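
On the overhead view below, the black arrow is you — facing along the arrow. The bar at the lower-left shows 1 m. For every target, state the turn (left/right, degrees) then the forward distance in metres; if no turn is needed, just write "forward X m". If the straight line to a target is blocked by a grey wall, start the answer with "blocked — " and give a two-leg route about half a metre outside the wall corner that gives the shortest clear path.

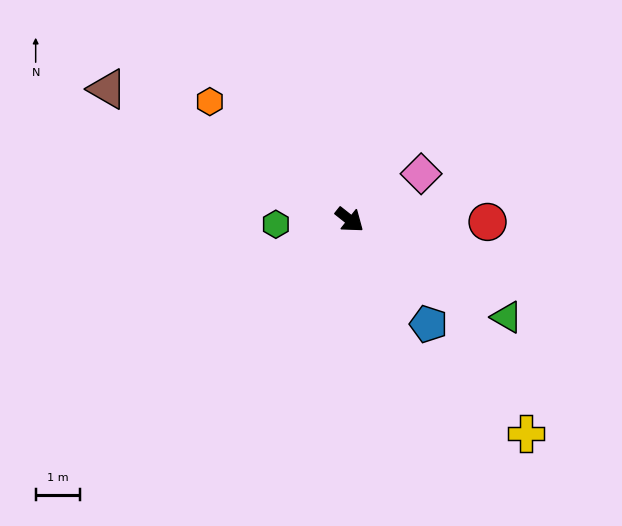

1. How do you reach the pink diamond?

turn left 71°, forward 1.9 m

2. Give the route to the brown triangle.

turn right 170°, forward 6.2 m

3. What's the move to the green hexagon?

turn right 138°, forward 1.7 m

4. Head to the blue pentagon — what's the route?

turn right 14°, forward 2.9 m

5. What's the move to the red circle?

turn left 38°, forward 3.1 m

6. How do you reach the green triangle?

turn left 7°, forward 4.2 m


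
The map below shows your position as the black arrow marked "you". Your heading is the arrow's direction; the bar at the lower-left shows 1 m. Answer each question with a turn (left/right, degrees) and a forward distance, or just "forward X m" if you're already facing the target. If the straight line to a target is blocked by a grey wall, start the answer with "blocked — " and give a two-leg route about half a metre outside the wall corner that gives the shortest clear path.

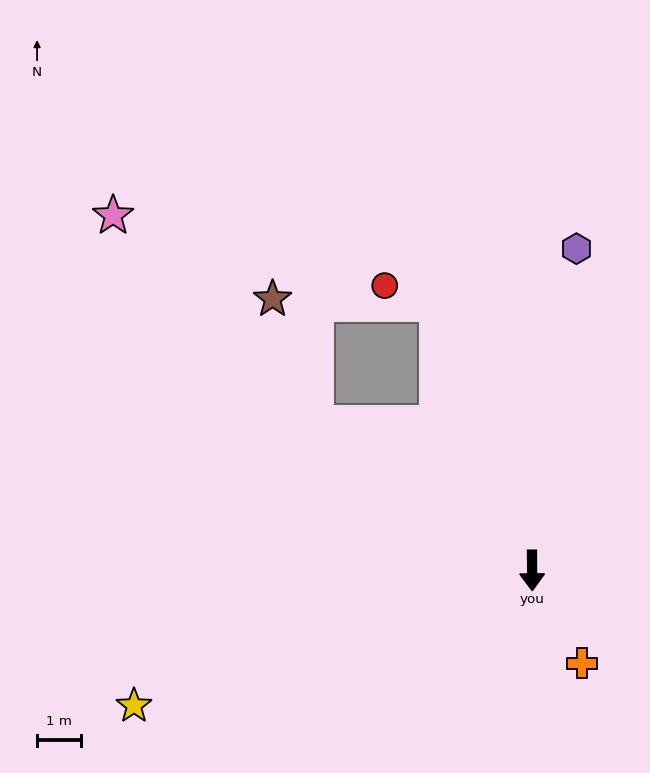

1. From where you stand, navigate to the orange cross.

turn left 28°, forward 2.4 m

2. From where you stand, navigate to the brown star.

blocked — turn right 125°, forward 6.0 m, then turn right 37°, forward 3.0 m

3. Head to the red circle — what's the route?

blocked — turn right 161°, forward 6.5 m, then turn left 52°, forward 1.3 m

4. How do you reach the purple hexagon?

turn left 172°, forward 7.4 m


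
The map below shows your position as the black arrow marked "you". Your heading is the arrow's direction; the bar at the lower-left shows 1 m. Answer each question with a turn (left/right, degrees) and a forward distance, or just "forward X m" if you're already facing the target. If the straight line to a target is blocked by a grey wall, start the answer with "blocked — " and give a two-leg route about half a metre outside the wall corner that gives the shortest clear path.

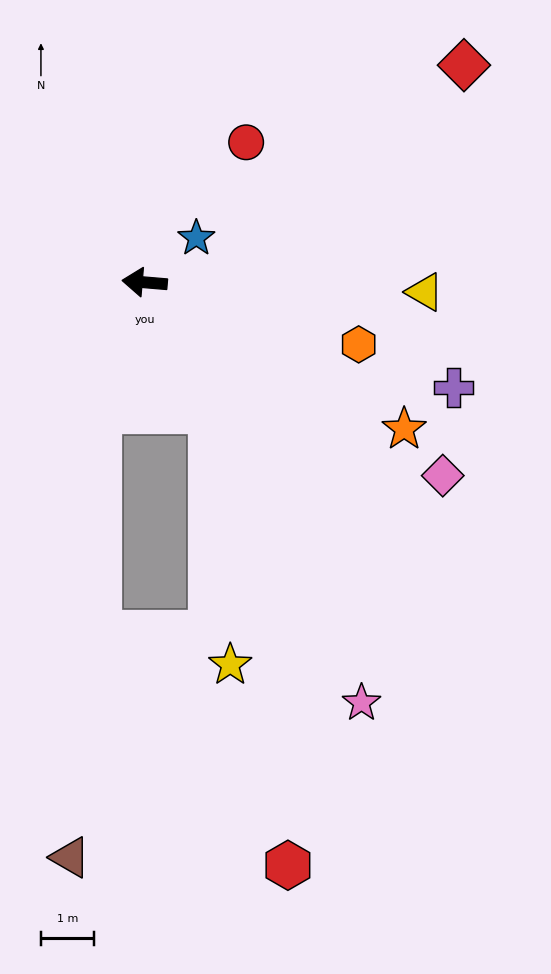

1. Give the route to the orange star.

turn left 155°, forward 5.6 m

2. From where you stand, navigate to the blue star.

turn right 135°, forward 1.3 m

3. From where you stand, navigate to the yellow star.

blocked — turn left 122°, forward 2.7 m, then turn right 23°, forward 4.8 m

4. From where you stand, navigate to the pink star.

turn left 122°, forward 8.9 m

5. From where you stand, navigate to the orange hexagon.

turn left 169°, forward 4.2 m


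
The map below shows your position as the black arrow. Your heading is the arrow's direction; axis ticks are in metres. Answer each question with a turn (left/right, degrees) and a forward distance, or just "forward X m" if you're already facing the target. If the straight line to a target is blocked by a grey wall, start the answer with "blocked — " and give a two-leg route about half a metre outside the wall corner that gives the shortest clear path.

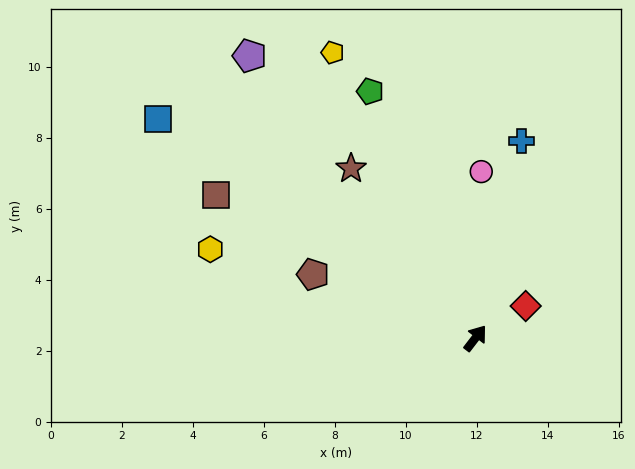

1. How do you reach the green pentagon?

turn left 61°, forward 7.6 m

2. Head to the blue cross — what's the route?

turn left 24°, forward 5.7 m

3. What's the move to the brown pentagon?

turn left 106°, forward 4.9 m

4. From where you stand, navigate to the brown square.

turn left 99°, forward 8.3 m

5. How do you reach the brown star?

turn left 74°, forward 5.9 m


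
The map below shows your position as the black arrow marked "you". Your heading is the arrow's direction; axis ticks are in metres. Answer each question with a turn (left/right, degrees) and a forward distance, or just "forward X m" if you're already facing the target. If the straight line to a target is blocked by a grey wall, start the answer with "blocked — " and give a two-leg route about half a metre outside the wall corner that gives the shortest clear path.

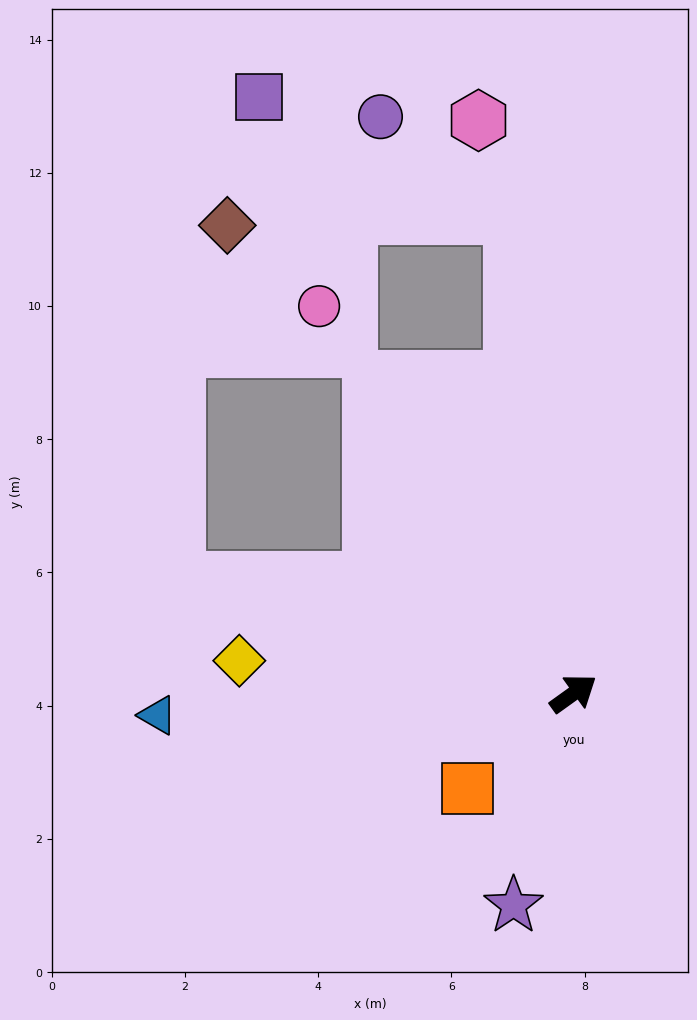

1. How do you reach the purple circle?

blocked — turn left 62°, forward 7.2 m, then turn left 45°, forward 2.5 m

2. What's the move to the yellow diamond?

turn left 139°, forward 5.0 m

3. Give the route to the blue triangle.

turn left 147°, forward 6.3 m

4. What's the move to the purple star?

turn right 141°, forward 3.3 m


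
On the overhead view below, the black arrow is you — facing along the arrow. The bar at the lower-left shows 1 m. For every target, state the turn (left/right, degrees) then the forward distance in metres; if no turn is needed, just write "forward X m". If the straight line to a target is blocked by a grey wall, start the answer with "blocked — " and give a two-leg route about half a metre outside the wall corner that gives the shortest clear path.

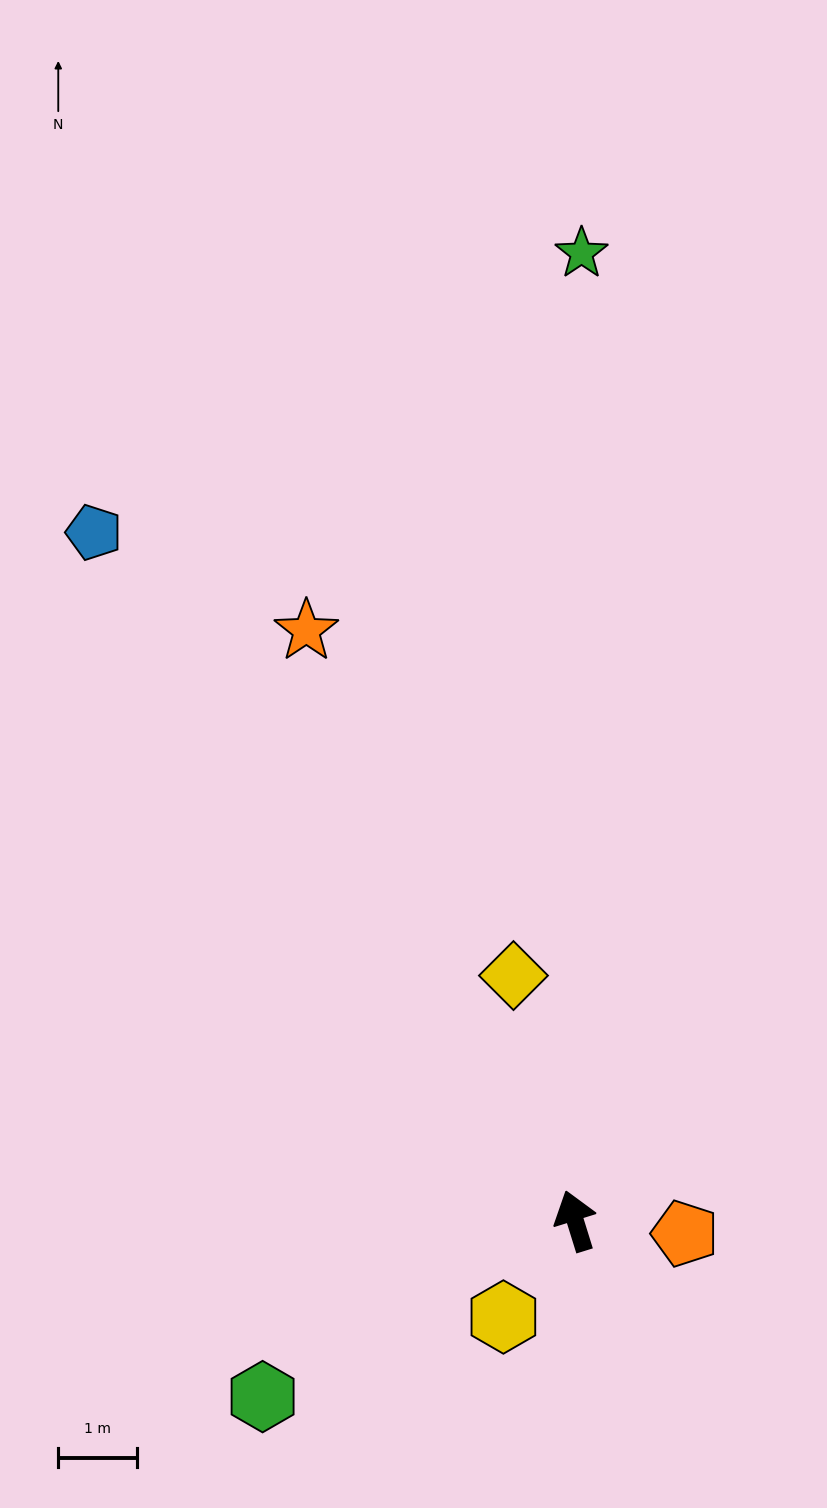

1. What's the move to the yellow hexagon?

turn left 126°, forward 1.5 m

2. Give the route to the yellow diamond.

turn right 3°, forward 3.2 m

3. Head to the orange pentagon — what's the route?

turn right 114°, forward 1.4 m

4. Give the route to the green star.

turn right 18°, forward 12.3 m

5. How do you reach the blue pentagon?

turn left 18°, forward 10.7 m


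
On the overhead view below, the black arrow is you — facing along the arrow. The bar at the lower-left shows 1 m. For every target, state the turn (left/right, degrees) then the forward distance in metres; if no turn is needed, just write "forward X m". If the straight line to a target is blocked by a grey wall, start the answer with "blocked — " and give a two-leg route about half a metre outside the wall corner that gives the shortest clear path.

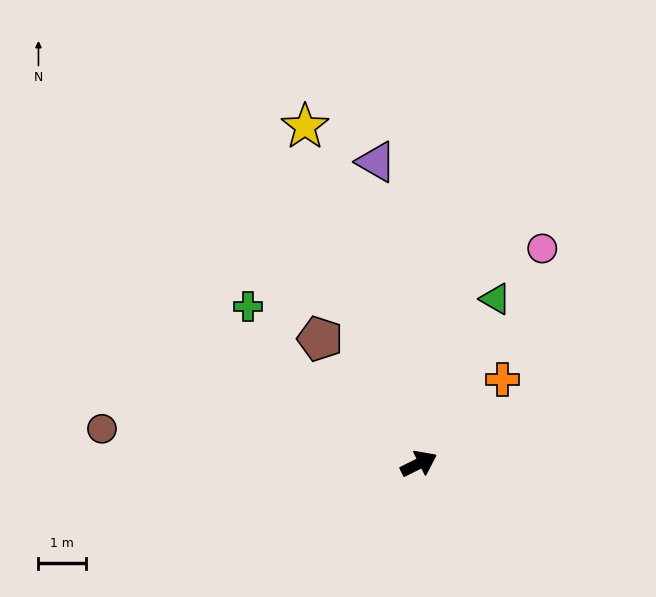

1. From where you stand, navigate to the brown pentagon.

turn left 102°, forward 3.3 m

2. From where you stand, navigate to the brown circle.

turn left 147°, forward 6.7 m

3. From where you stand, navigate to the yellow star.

turn left 82°, forward 7.5 m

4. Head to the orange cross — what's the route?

turn left 19°, forward 2.5 m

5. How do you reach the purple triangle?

turn left 72°, forward 6.4 m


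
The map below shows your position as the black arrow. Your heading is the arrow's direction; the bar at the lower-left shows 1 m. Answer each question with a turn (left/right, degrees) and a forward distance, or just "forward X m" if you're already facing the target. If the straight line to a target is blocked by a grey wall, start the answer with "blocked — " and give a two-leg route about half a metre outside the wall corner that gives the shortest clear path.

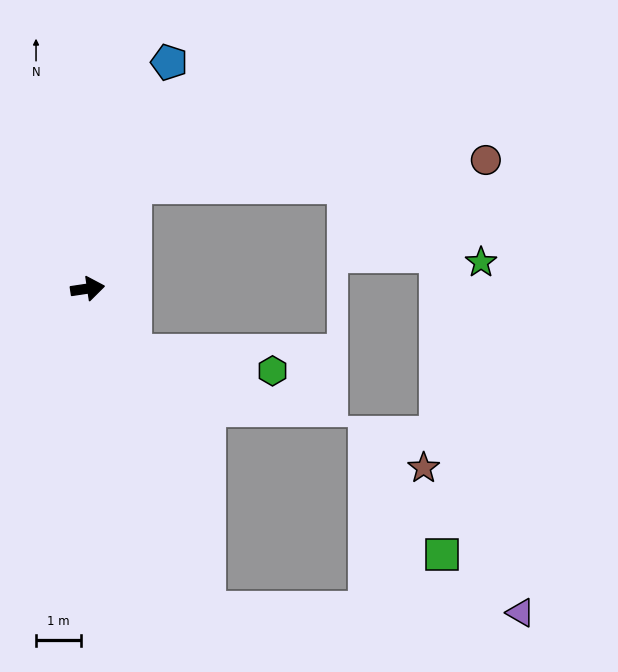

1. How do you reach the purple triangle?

blocked — turn right 78°, forward 7.7 m, then turn left 69°, forward 7.0 m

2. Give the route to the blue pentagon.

turn left 62°, forward 5.4 m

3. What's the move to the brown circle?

blocked — turn left 58°, forward 2.5 m, then turn right 62°, forward 7.9 m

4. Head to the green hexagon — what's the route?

blocked — turn right 63°, forward 1.8 m, then turn left 47°, forward 3.2 m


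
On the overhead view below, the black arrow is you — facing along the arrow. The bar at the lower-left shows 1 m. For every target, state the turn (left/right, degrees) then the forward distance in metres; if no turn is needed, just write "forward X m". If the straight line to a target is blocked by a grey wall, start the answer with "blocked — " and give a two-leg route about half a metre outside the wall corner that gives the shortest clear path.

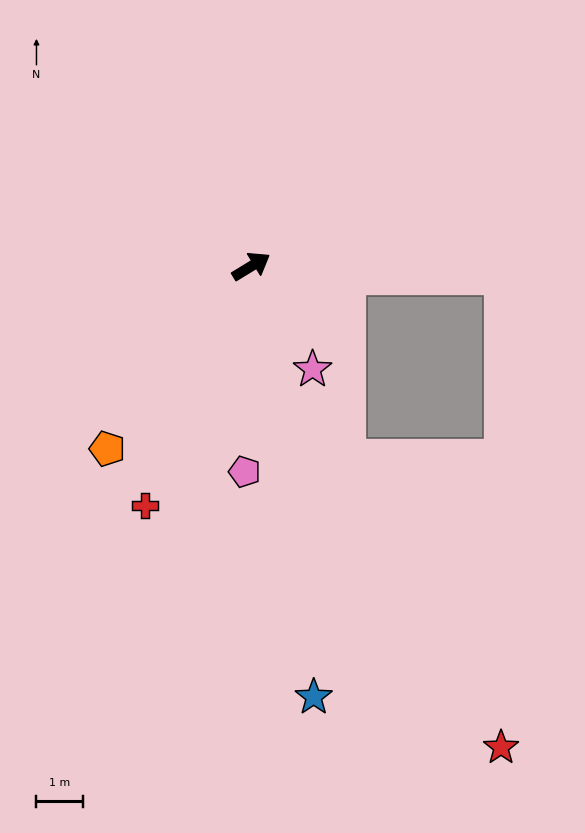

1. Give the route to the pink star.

turn right 91°, forward 2.6 m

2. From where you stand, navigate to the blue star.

turn right 113°, forward 9.5 m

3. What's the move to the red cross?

turn right 145°, forward 5.7 m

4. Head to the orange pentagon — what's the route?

turn right 160°, forward 5.0 m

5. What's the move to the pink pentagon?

turn right 123°, forward 4.5 m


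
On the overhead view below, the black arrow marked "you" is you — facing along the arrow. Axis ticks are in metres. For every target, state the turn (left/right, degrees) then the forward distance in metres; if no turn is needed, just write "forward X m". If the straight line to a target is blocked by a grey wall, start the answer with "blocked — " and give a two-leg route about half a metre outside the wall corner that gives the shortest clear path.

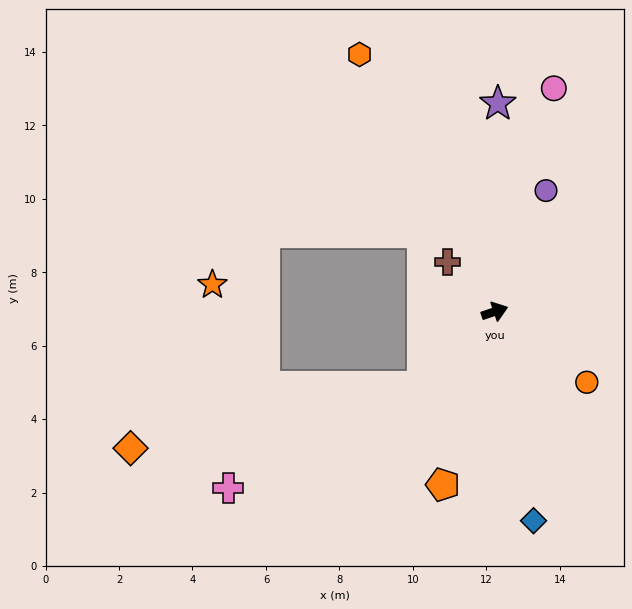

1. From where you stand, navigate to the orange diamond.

blocked — turn right 152°, forward 2.8 m, then turn right 35°, forward 8.1 m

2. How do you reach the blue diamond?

turn right 98°, forward 5.8 m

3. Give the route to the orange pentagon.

turn right 125°, forward 4.9 m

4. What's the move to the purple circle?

turn left 48°, forward 3.6 m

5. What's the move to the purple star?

turn left 70°, forward 5.7 m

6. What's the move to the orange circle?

turn right 56°, forward 3.2 m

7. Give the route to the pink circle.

turn left 56°, forward 6.3 m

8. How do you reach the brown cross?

turn left 115°, forward 1.9 m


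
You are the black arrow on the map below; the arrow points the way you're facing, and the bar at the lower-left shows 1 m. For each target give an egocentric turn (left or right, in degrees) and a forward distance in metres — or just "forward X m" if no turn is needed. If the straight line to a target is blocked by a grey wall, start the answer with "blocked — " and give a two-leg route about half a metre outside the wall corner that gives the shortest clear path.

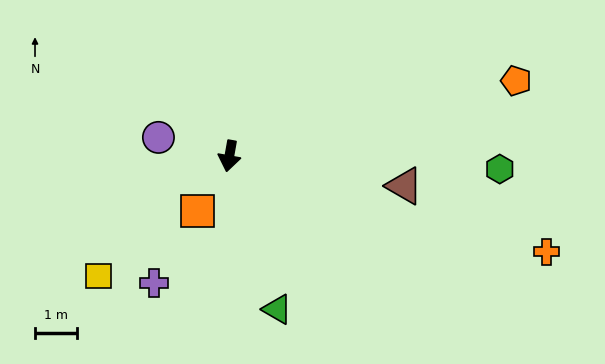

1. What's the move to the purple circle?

turn right 95°, forward 1.8 m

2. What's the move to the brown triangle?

turn left 90°, forward 4.3 m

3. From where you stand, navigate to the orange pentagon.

turn left 115°, forward 7.1 m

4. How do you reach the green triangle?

turn left 27°, forward 3.8 m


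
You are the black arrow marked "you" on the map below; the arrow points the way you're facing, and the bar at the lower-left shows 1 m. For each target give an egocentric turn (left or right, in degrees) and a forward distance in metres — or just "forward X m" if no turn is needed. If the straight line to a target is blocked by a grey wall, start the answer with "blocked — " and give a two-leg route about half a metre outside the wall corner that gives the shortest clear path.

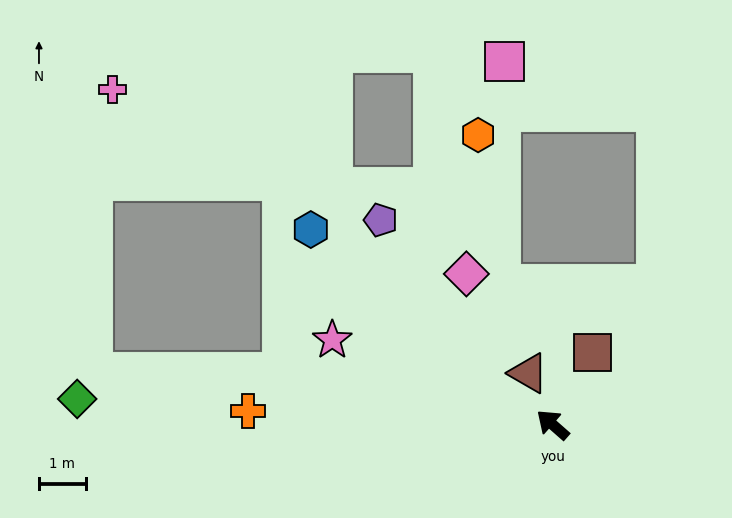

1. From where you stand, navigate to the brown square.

turn right 77°, forward 1.8 m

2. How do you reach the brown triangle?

turn right 24°, forward 1.2 m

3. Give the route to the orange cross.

turn left 39°, forward 6.5 m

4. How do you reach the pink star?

turn left 20°, forward 5.0 m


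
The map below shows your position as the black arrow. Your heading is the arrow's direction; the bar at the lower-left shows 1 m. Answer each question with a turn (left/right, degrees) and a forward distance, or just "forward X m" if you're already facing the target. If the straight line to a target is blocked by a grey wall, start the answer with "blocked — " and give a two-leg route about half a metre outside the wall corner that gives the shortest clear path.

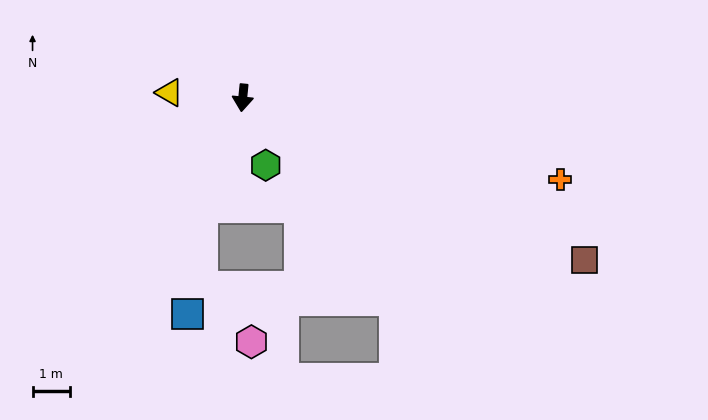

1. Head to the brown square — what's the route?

turn left 70°, forward 10.0 m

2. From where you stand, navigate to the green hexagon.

turn left 24°, forward 1.9 m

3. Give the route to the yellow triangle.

turn right 88°, forward 1.9 m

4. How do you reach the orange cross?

turn left 81°, forward 8.7 m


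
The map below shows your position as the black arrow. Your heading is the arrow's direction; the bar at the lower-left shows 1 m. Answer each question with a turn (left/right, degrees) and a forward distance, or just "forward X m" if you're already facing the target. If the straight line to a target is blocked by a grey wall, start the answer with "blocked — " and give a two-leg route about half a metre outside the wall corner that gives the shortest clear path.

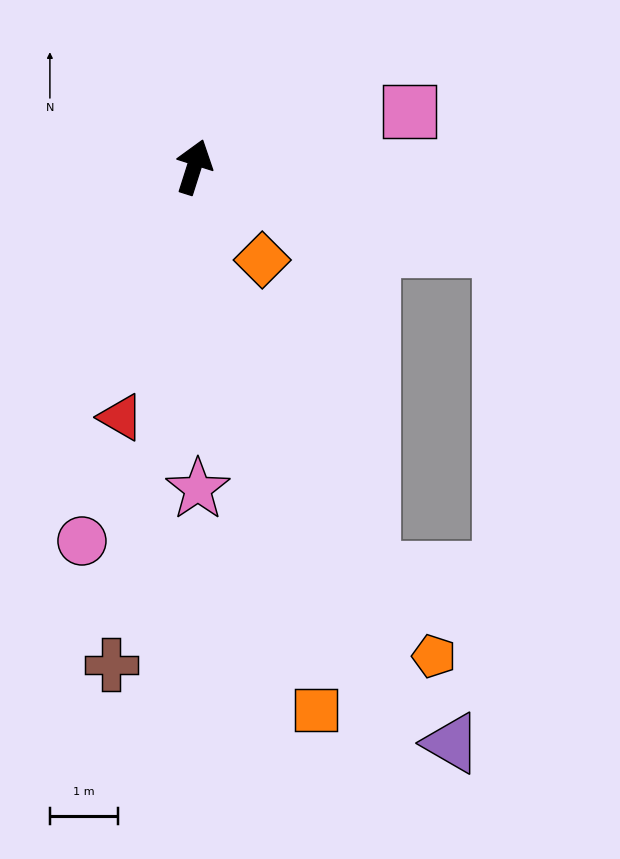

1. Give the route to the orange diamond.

turn right 126°, forward 1.7 m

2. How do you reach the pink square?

turn right 58°, forward 3.3 m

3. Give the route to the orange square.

turn right 150°, forward 8.2 m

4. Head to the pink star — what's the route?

turn right 162°, forward 4.7 m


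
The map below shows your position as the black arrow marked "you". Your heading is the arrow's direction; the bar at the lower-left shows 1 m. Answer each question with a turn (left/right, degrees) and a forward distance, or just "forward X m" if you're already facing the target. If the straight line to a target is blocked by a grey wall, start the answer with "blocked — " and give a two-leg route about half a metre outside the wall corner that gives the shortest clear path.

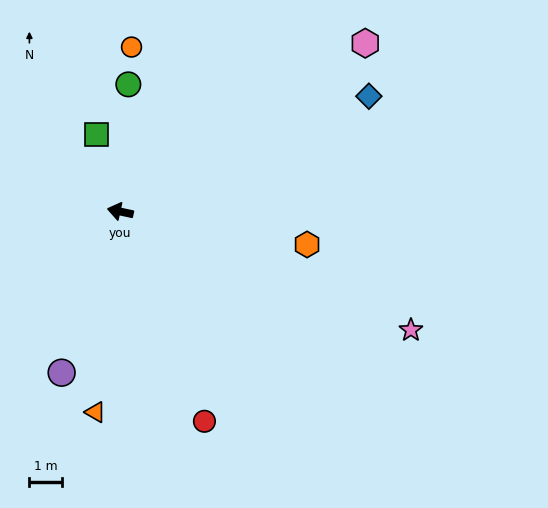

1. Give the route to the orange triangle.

turn left 95°, forward 6.2 m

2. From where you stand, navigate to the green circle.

turn right 81°, forward 3.9 m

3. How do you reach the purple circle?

turn left 82°, forward 5.3 m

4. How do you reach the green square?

turn right 61°, forward 2.5 m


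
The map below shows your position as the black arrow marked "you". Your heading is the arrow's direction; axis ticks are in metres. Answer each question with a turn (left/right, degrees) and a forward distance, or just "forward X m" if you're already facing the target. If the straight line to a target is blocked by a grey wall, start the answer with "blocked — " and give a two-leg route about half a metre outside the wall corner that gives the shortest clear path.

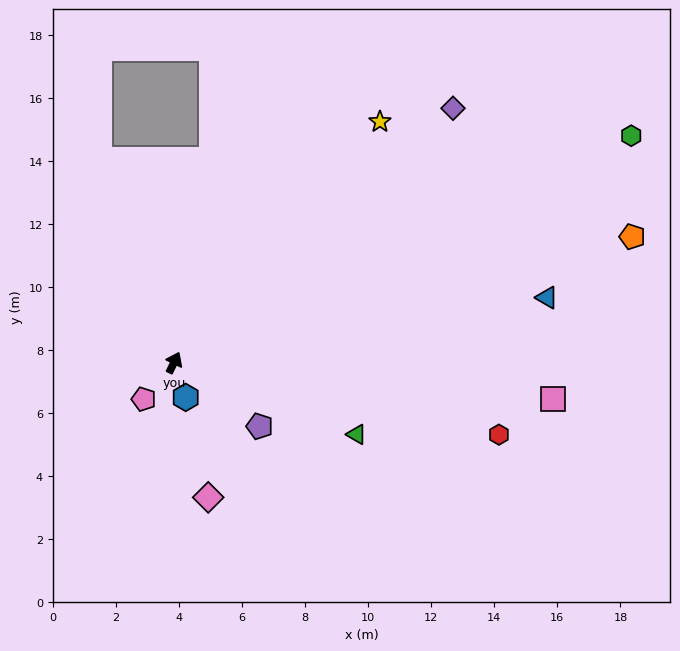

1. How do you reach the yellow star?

turn right 15°, forward 10.1 m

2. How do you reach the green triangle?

turn right 86°, forward 6.2 m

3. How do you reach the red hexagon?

turn right 77°, forward 10.6 m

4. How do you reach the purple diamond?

turn right 22°, forward 12.0 m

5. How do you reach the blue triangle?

turn right 54°, forward 12.0 m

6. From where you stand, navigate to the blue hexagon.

turn right 135°, forward 1.2 m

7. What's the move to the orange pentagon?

turn right 49°, forward 15.1 m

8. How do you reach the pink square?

turn right 70°, forward 12.1 m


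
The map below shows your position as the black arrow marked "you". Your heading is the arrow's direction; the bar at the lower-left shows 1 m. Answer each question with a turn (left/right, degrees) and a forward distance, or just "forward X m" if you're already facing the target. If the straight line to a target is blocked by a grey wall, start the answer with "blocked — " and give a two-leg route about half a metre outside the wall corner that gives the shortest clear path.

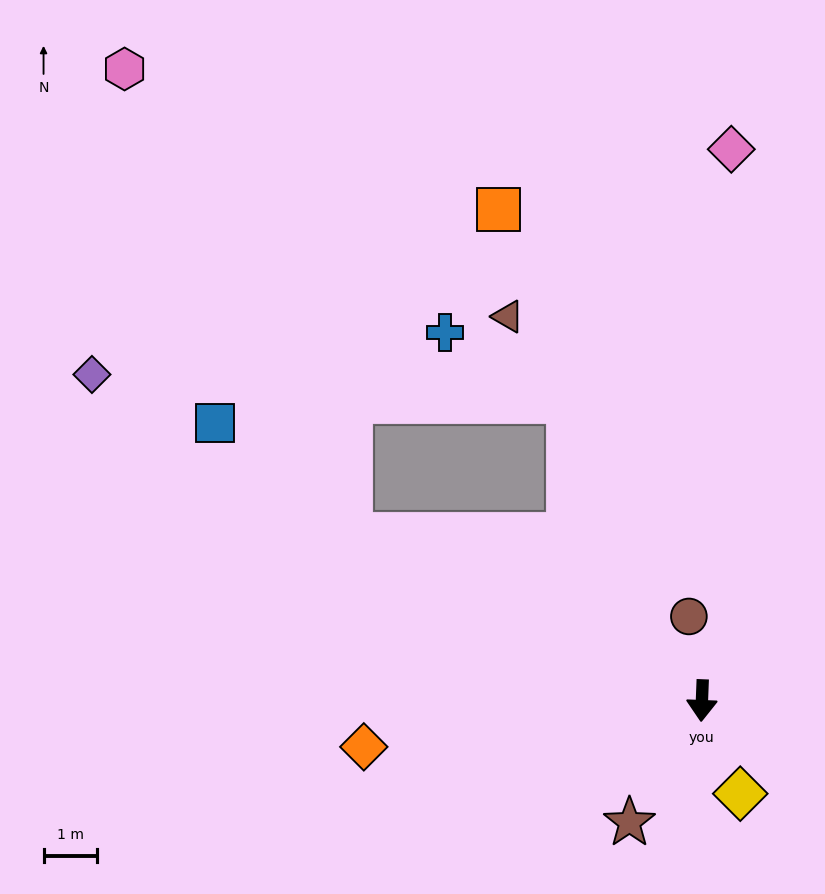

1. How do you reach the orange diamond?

turn right 80°, forward 6.3 m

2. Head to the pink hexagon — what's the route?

blocked — turn right 113°, forward 7.2 m, then turn right 39°, forward 9.6 m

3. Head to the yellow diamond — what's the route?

turn left 25°, forward 1.9 m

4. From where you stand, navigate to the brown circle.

turn right 169°, forward 1.6 m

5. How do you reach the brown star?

turn right 29°, forward 2.6 m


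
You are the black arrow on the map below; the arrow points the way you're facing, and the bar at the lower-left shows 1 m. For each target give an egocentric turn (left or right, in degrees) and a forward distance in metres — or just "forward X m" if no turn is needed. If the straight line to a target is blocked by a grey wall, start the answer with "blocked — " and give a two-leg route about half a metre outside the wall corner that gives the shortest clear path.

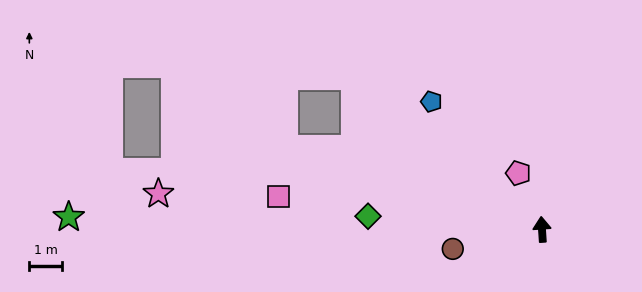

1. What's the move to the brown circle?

turn left 99°, forward 2.8 m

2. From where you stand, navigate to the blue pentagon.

turn left 37°, forward 5.2 m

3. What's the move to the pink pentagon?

turn left 19°, forward 1.9 m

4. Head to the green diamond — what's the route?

turn left 82°, forward 5.4 m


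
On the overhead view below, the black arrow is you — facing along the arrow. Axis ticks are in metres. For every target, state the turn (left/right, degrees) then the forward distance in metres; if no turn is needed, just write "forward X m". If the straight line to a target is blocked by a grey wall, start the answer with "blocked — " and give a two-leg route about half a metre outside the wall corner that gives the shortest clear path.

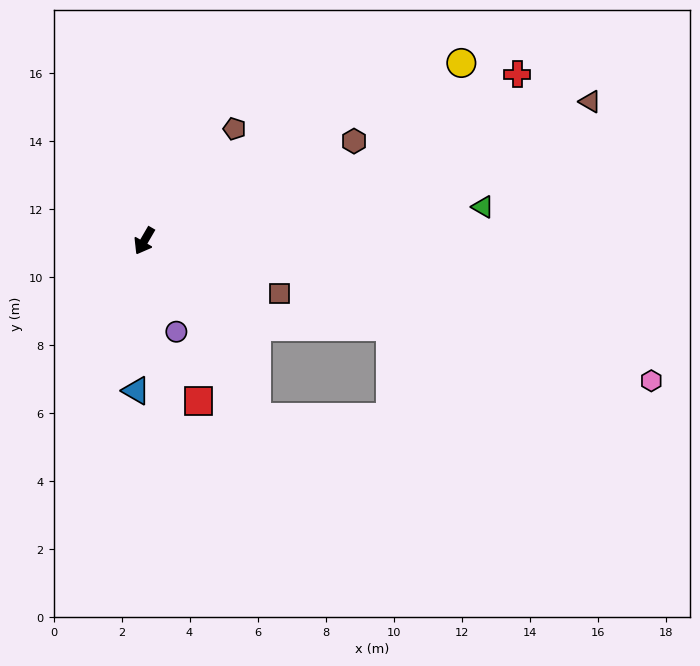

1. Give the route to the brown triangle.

turn left 138°, forward 13.7 m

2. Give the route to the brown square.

turn left 99°, forward 4.3 m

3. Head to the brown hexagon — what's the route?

turn left 146°, forward 6.8 m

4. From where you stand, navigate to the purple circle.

turn left 50°, forward 2.8 m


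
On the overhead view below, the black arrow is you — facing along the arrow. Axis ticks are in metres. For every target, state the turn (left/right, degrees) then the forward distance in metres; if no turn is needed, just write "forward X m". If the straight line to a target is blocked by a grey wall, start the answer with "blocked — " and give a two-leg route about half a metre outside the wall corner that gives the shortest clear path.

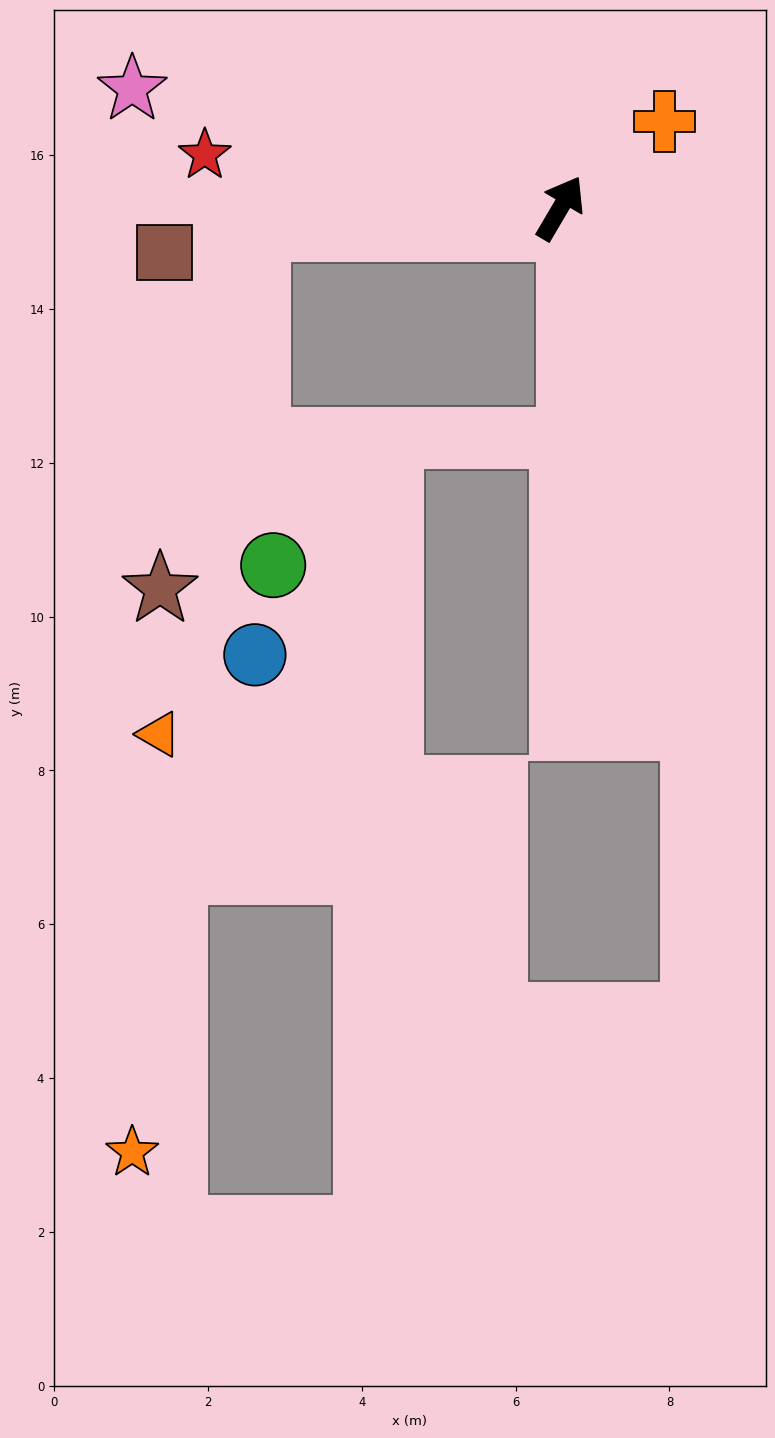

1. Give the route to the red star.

turn left 112°, forward 4.7 m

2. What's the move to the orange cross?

turn right 20°, forward 1.8 m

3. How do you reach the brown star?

blocked — turn left 124°, forward 3.9 m, then turn left 71°, forward 4.9 m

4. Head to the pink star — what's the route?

turn left 105°, forward 5.8 m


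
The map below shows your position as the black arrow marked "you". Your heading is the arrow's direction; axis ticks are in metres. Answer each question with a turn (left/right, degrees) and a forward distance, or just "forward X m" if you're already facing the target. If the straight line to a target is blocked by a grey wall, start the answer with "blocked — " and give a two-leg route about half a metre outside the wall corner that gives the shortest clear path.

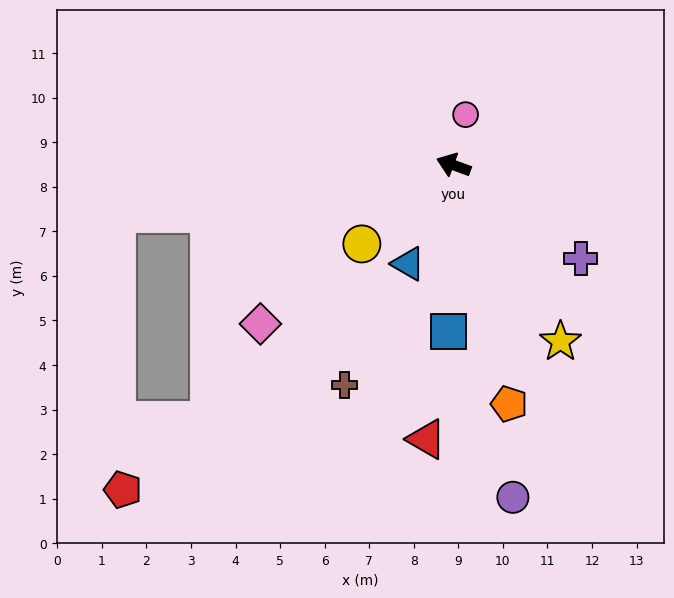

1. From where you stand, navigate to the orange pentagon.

turn left 123°, forward 5.5 m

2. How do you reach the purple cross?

turn left 164°, forward 3.5 m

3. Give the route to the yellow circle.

turn left 61°, forward 2.7 m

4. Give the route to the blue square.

turn left 108°, forward 3.7 m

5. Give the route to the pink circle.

turn right 83°, forward 1.2 m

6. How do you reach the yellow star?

turn left 141°, forward 4.6 m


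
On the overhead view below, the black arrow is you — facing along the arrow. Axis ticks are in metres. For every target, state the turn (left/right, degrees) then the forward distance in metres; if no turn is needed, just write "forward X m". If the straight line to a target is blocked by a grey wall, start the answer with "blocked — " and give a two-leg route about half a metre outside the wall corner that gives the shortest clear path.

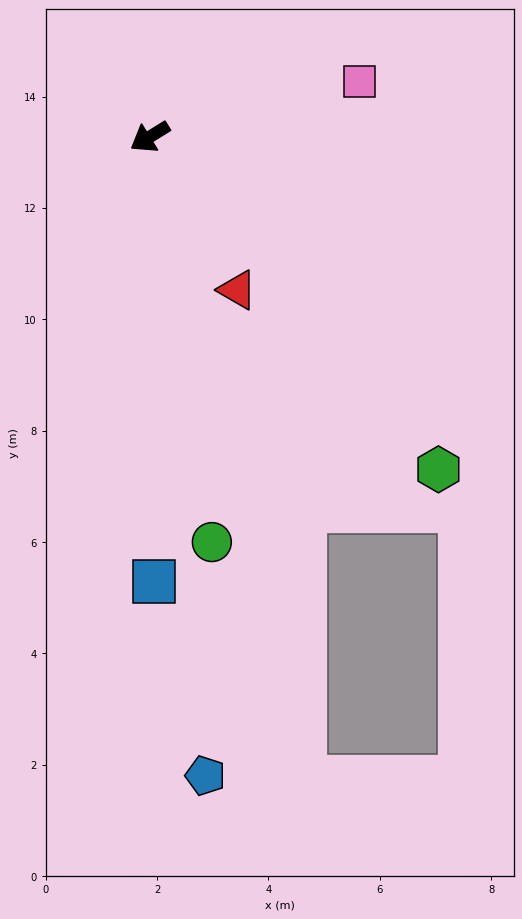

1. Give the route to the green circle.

turn left 67°, forward 7.4 m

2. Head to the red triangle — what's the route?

turn left 88°, forward 3.2 m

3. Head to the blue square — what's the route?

turn left 59°, forward 8.0 m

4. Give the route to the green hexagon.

turn left 99°, forward 7.9 m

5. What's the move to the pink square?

turn left 163°, forward 3.9 m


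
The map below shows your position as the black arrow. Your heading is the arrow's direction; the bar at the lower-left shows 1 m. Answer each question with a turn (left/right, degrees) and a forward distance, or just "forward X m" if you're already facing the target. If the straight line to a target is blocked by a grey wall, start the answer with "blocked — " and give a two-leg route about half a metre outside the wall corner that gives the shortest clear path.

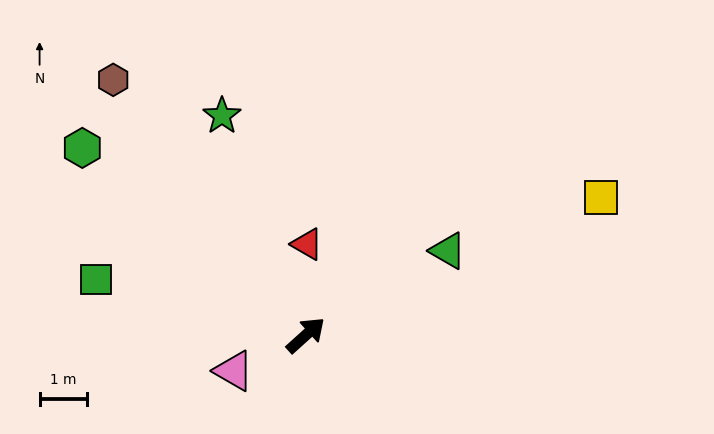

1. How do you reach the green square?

turn left 123°, forward 4.5 m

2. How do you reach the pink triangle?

turn left 164°, forward 1.7 m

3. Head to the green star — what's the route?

turn left 69°, forward 4.9 m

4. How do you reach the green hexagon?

turn left 98°, forward 6.1 m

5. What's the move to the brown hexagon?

turn left 85°, forward 6.7 m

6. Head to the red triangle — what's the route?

turn left 47°, forward 1.9 m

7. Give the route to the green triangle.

turn right 11°, forward 3.5 m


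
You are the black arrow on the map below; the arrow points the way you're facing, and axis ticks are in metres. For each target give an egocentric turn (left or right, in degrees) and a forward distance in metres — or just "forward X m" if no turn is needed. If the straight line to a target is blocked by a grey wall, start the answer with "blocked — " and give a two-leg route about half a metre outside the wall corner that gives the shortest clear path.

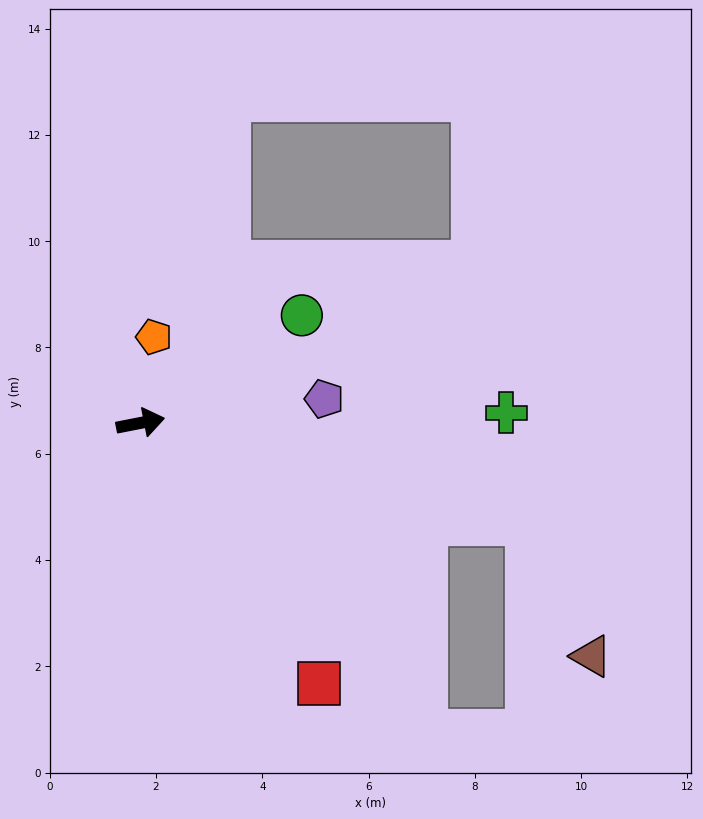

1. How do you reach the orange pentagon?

turn left 70°, forward 1.6 m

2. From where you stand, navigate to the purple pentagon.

turn right 4°, forward 3.5 m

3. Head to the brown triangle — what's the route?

blocked — turn right 26°, forward 7.5 m, then turn right 50°, forward 2.8 m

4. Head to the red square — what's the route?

turn right 67°, forward 5.9 m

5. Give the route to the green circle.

turn left 23°, forward 3.7 m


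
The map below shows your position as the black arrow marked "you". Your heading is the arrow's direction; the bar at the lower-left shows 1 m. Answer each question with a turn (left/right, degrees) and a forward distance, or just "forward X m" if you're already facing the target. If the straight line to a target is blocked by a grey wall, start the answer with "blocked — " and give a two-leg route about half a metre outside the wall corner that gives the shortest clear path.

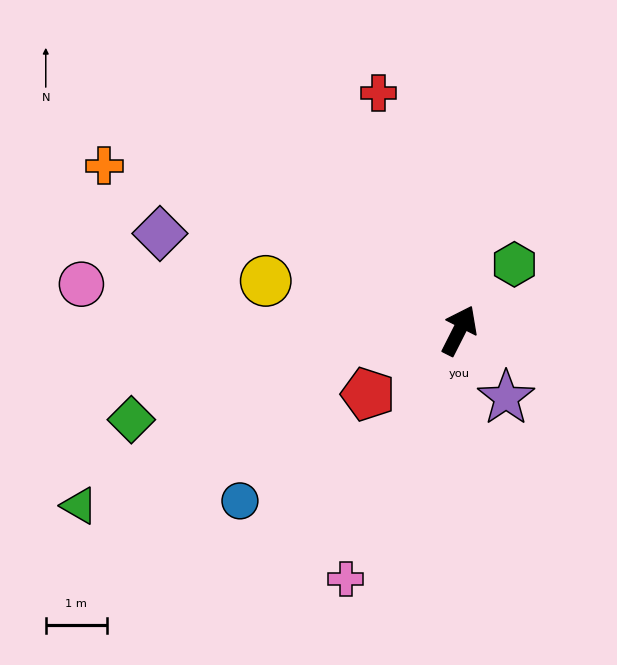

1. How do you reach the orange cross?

turn left 92°, forward 6.4 m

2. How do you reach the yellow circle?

turn left 103°, forward 3.3 m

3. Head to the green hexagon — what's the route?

turn right 13°, forward 1.4 m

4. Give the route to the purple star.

turn right 118°, forward 1.3 m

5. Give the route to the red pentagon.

turn left 152°, forward 1.8 m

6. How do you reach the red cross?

turn left 46°, forward 4.1 m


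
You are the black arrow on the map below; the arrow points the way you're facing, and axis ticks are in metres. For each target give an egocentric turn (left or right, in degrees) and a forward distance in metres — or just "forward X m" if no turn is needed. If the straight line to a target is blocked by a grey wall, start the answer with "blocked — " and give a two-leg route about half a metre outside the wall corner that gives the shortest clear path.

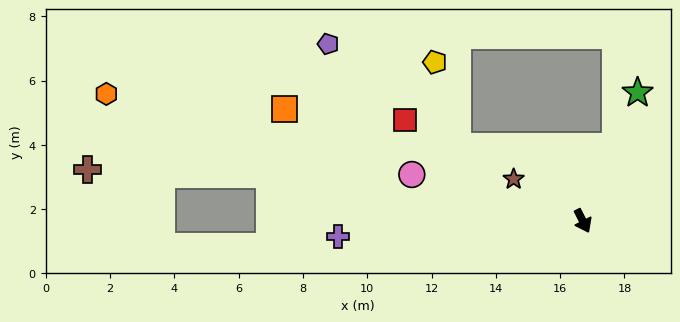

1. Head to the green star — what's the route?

turn left 130°, forward 4.3 m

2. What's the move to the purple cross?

turn right 113°, forward 7.6 m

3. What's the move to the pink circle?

turn right 132°, forward 5.5 m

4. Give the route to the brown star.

turn right 148°, forward 2.5 m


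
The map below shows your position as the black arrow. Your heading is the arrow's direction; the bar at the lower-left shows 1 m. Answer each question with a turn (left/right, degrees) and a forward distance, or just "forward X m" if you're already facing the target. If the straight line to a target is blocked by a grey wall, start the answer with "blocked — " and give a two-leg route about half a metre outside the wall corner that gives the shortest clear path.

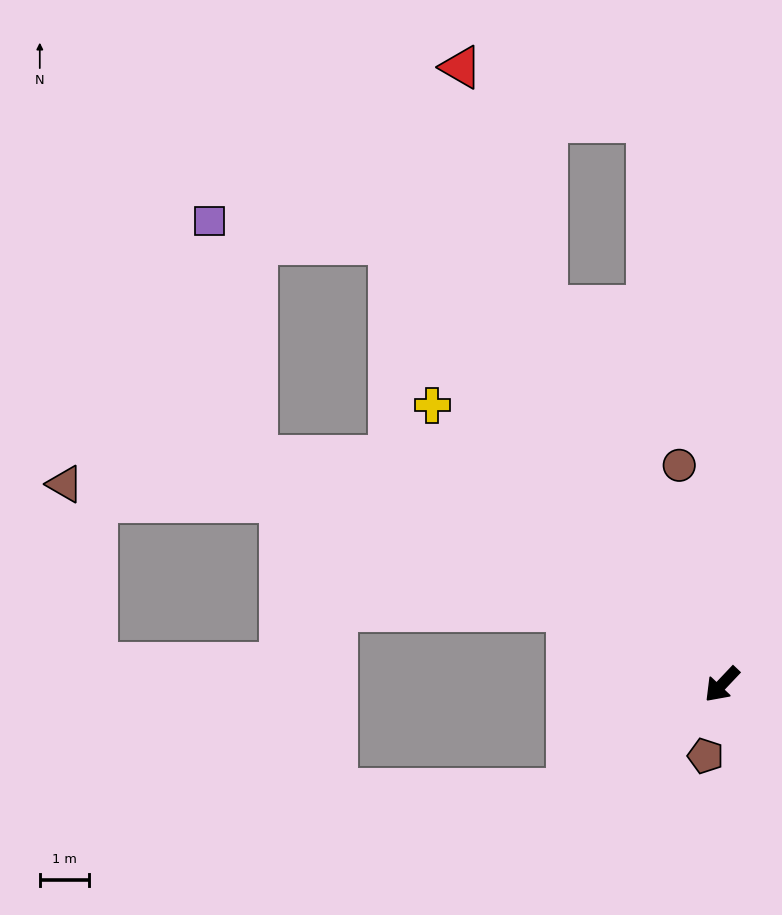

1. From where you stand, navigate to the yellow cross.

turn right 91°, forward 8.2 m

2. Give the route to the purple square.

blocked — turn right 100°, forward 11.3 m, then turn left 46°, forward 3.7 m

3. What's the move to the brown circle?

turn right 126°, forward 4.5 m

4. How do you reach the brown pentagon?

turn left 30°, forward 1.5 m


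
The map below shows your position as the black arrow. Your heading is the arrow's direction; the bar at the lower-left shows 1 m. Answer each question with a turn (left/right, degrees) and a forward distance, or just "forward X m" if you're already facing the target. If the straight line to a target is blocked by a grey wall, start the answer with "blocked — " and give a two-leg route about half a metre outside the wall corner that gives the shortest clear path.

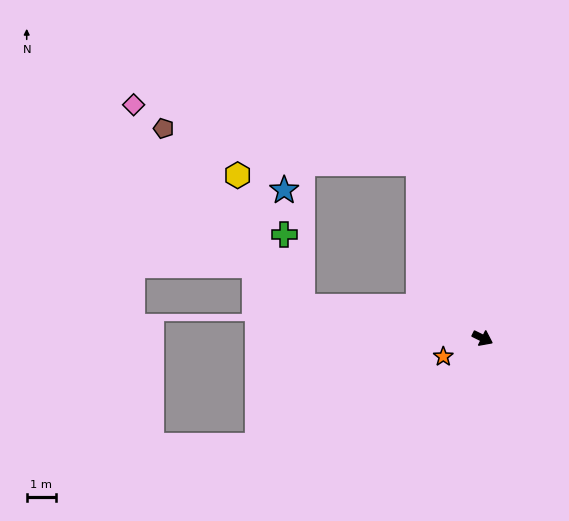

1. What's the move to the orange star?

turn right 129°, forward 1.5 m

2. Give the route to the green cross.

blocked — turn right 164°, forward 6.2 m, then turn right 65°, forward 2.5 m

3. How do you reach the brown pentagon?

blocked — turn right 164°, forward 6.2 m, then turn right 42°, forward 7.7 m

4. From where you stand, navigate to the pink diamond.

blocked — turn left 137°, forward 6.3 m, then turn left 57°, forward 9.9 m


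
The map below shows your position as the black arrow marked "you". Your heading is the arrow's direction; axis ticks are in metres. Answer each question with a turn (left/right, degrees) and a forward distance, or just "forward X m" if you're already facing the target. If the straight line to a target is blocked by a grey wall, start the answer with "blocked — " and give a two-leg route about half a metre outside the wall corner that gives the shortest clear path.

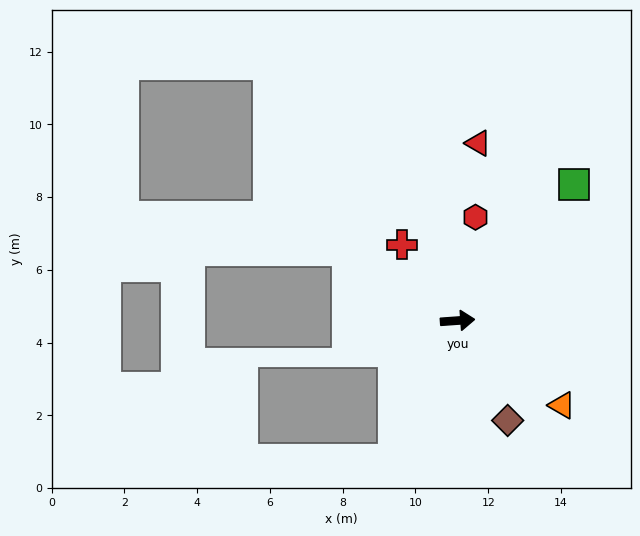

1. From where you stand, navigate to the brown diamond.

turn right 67°, forward 3.1 m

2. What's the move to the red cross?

turn left 122°, forward 2.6 m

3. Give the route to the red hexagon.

turn left 76°, forward 2.9 m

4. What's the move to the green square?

turn left 45°, forward 4.9 m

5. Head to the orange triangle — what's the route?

turn right 43°, forward 3.7 m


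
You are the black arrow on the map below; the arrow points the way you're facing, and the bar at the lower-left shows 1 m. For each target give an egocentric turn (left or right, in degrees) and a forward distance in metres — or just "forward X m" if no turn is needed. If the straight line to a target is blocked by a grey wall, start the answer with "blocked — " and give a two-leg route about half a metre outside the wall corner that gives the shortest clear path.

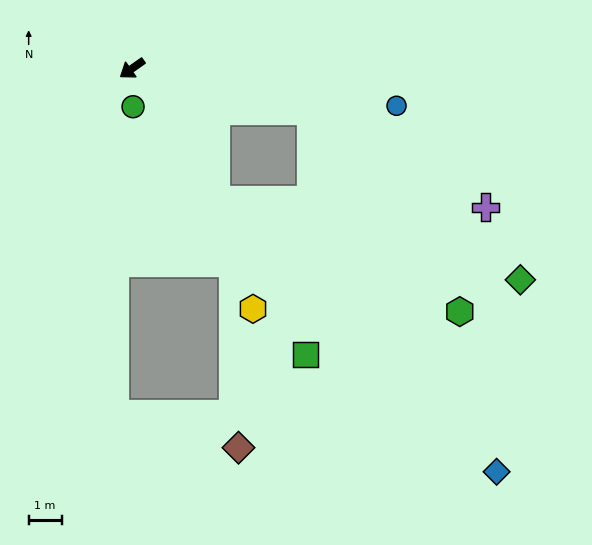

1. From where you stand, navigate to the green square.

turn left 86°, forward 10.2 m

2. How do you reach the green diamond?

blocked — turn left 131°, forward 5.6 m, then turn right 25°, forward 8.2 m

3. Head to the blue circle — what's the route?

turn left 137°, forward 8.1 m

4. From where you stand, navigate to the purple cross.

blocked — turn left 131°, forward 5.6 m, then turn right 15°, forward 6.0 m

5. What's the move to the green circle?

turn left 56°, forward 1.2 m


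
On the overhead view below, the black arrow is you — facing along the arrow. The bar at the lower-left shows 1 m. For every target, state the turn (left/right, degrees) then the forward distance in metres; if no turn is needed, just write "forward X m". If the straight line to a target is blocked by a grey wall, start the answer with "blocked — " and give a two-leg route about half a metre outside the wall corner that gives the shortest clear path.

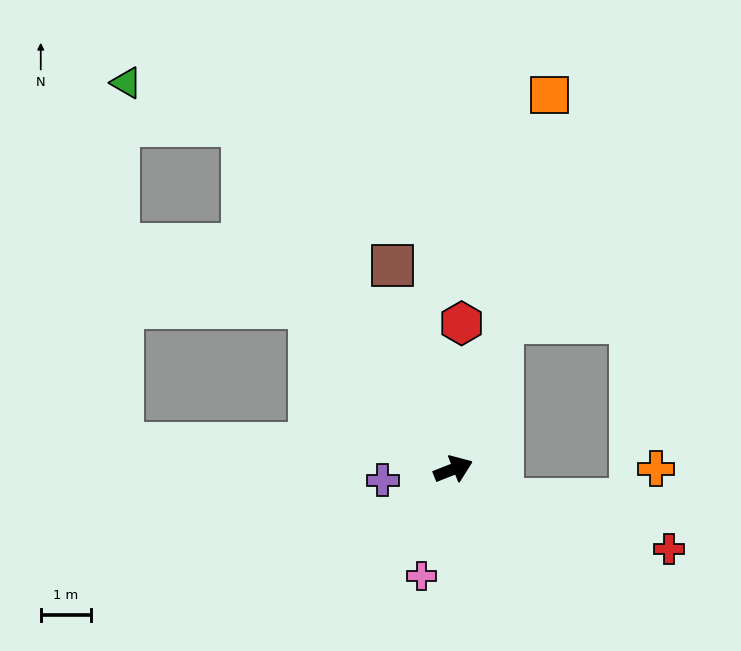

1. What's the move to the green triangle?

blocked — turn left 100°, forward 8.0 m, then turn left 39°, forward 2.5 m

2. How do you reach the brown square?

turn left 85°, forward 4.2 m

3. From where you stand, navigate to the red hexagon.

turn left 65°, forward 2.9 m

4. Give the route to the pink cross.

turn right 128°, forward 2.2 m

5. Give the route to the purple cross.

turn left 168°, forward 1.4 m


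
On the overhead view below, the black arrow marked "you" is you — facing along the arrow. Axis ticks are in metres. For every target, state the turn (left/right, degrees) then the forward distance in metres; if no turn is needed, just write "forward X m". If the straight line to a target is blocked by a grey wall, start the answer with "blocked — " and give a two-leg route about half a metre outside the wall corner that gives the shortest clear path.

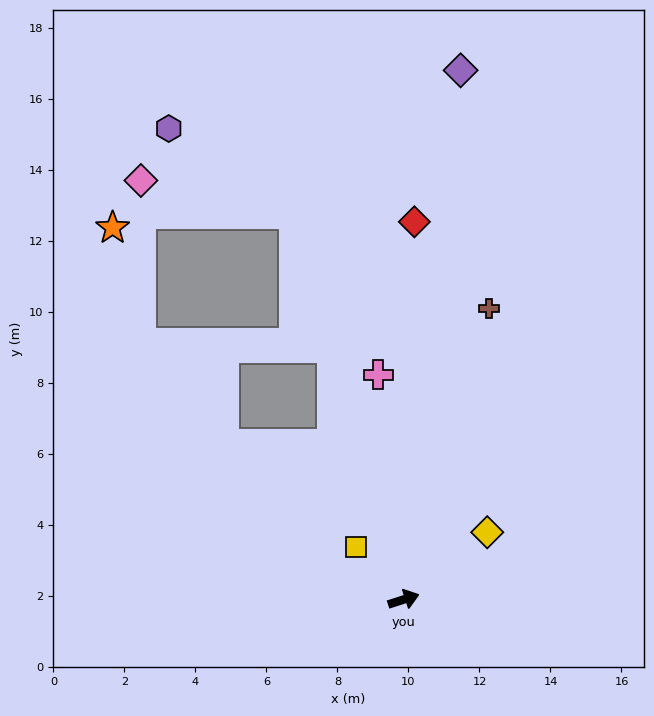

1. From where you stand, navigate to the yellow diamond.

turn left 21°, forward 3.0 m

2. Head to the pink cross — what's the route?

turn left 79°, forward 6.4 m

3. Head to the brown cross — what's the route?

turn left 56°, forward 8.5 m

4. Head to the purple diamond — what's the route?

turn left 66°, forward 15.0 m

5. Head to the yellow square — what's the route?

turn left 114°, forward 2.0 m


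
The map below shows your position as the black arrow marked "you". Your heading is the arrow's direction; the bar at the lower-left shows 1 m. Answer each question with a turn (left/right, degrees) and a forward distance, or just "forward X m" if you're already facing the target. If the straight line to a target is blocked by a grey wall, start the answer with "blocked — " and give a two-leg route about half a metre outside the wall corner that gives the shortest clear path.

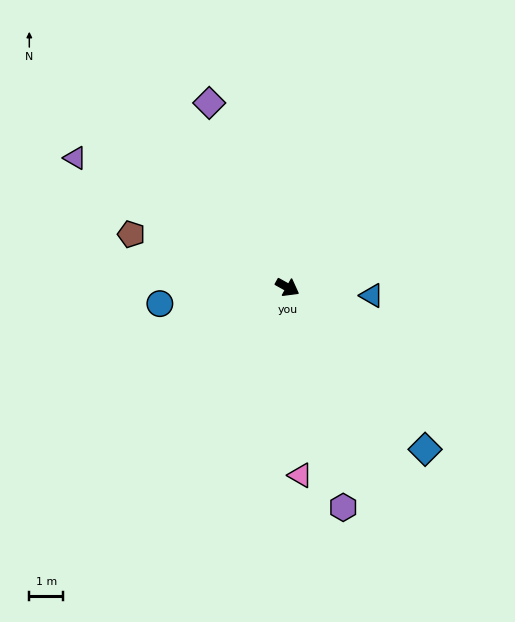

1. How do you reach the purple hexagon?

turn right 47°, forward 6.6 m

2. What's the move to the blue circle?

turn right 144°, forward 3.8 m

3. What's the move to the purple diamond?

turn left 142°, forward 5.9 m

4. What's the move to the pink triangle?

turn right 57°, forward 5.5 m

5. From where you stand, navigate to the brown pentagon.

turn right 170°, forward 4.8 m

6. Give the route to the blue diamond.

turn right 21°, forward 6.2 m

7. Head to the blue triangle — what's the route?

turn left 24°, forward 2.5 m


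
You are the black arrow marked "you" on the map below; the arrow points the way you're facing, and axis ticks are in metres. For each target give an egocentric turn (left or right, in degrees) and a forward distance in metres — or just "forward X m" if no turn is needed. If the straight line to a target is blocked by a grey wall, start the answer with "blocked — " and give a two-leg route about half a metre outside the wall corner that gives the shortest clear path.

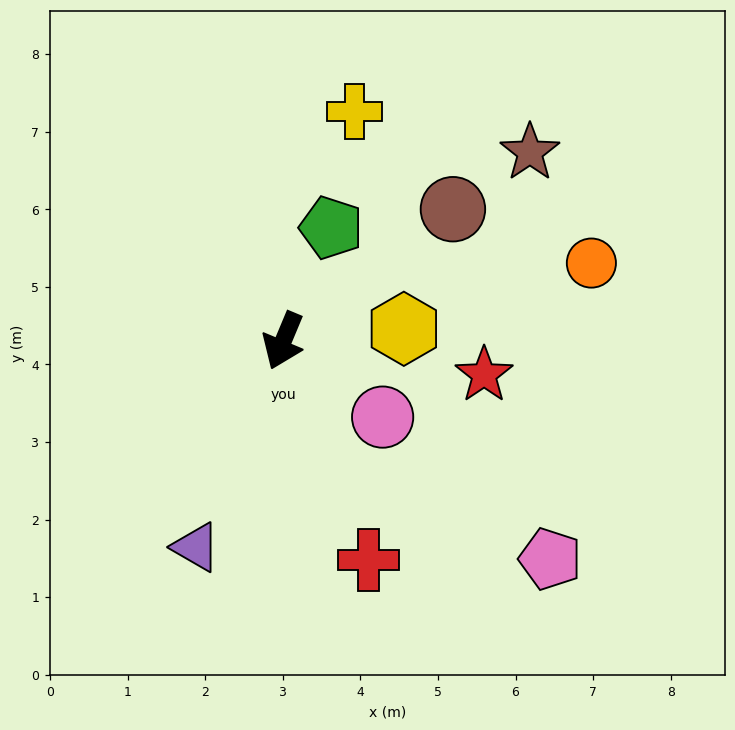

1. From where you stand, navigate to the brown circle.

turn left 151°, forward 2.8 m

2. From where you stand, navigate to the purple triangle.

forward 2.9 m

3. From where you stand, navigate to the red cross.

turn left 44°, forward 3.0 m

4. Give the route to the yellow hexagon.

turn left 118°, forward 1.6 m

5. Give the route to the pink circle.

turn left 75°, forward 1.6 m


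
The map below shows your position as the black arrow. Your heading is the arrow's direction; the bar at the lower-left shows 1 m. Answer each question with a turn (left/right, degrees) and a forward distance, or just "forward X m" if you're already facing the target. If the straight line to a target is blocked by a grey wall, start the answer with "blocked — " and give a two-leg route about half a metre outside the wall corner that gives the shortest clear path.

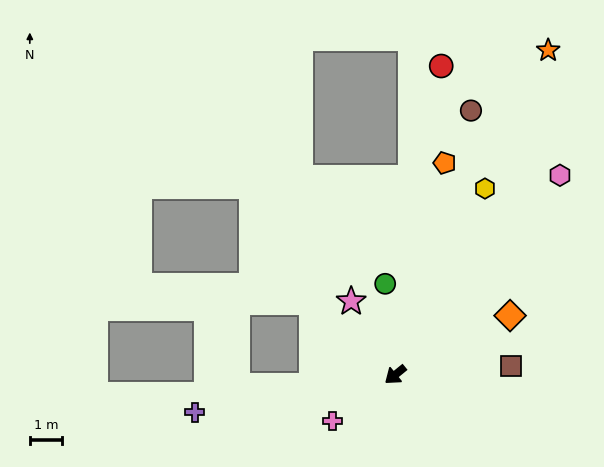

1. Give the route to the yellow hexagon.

turn right 155°, forward 6.3 m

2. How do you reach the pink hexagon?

turn right 169°, forward 7.9 m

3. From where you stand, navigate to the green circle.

turn right 123°, forward 2.8 m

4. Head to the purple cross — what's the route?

turn right 29°, forward 6.3 m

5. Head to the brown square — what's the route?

turn left 145°, forward 3.6 m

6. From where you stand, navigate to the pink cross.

turn right 3°, forward 2.4 m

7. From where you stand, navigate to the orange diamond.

turn left 168°, forward 4.0 m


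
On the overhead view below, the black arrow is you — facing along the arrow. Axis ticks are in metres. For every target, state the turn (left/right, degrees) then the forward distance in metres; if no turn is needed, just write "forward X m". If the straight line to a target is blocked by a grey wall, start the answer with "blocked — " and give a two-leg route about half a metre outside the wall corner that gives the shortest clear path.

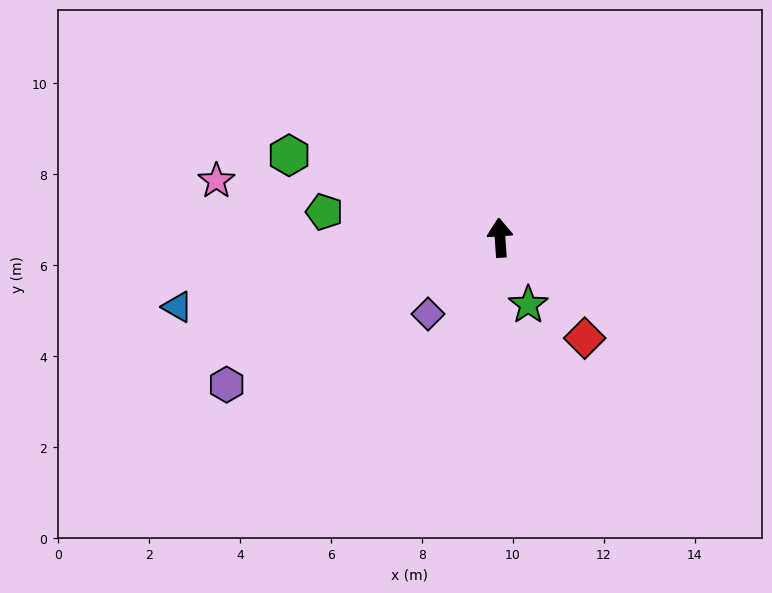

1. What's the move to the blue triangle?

turn left 98°, forward 7.3 m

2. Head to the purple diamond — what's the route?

turn left 133°, forward 2.3 m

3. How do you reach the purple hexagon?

turn left 114°, forward 6.8 m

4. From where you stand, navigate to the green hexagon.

turn left 65°, forward 5.0 m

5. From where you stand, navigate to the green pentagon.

turn left 78°, forward 3.9 m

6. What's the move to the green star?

turn right 161°, forward 1.6 m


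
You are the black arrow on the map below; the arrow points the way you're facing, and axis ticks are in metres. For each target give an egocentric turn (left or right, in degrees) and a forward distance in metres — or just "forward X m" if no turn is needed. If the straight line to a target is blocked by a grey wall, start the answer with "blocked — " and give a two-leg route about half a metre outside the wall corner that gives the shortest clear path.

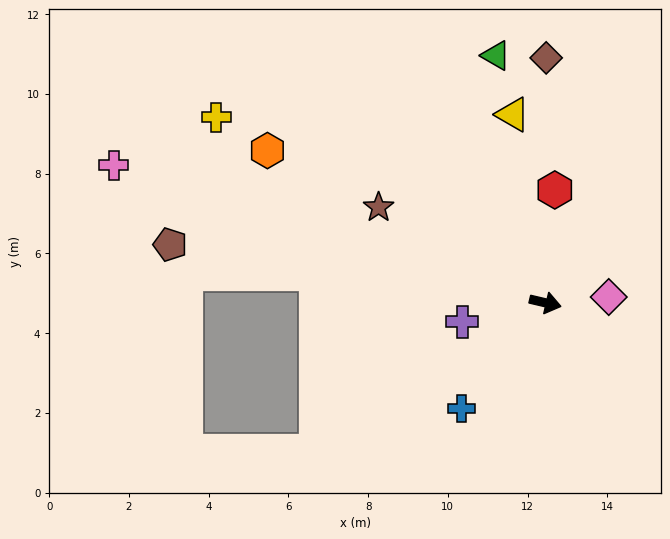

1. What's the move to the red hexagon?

turn left 98°, forward 2.8 m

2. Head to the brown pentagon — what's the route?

turn right 176°, forward 9.5 m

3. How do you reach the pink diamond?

turn left 18°, forward 1.6 m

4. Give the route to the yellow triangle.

turn left 113°, forward 4.8 m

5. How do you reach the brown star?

turn left 163°, forward 4.8 m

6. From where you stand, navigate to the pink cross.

turn left 176°, forward 11.4 m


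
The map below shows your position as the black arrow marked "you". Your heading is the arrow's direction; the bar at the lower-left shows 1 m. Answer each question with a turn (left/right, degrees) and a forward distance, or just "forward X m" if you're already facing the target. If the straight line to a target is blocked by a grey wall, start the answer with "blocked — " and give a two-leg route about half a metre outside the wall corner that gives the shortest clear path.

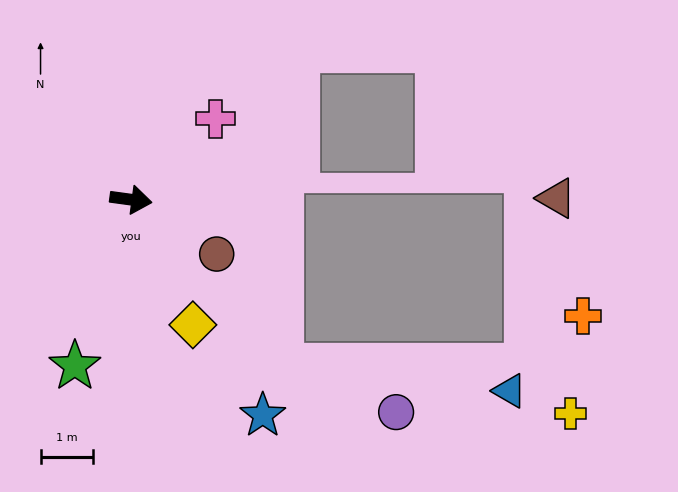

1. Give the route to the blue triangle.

blocked — turn right 40°, forward 4.3 m, then turn left 41°, forward 4.4 m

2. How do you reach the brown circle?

turn right 25°, forward 1.9 m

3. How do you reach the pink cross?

turn left 51°, forward 2.2 m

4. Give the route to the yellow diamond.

turn right 56°, forward 2.7 m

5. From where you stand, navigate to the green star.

turn right 101°, forward 3.3 m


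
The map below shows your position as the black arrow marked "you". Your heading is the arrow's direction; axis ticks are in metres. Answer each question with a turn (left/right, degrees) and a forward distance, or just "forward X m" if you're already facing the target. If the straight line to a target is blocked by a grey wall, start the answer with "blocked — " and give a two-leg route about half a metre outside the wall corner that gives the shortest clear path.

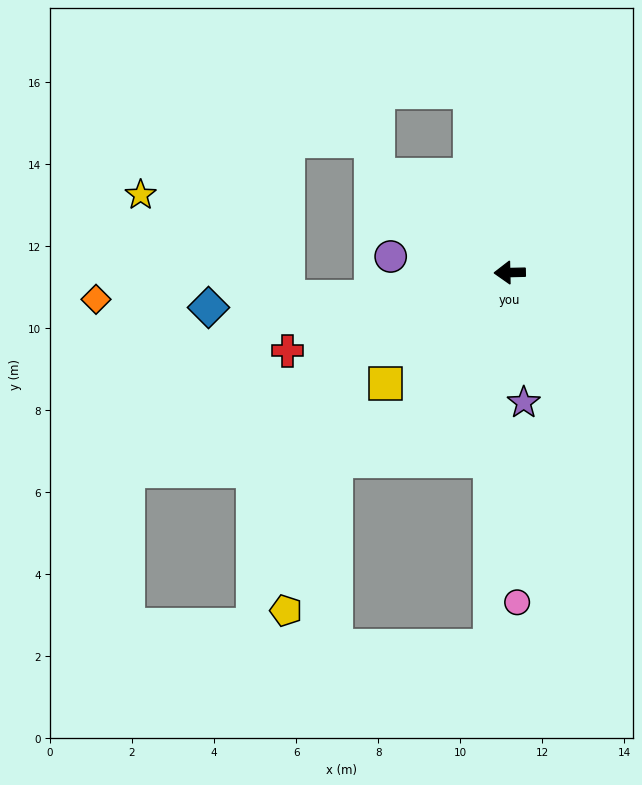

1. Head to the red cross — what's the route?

turn left 18°, forward 5.7 m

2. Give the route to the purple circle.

turn right 9°, forward 2.9 m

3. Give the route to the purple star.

turn left 95°, forward 3.2 m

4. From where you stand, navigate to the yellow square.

turn left 40°, forward 4.1 m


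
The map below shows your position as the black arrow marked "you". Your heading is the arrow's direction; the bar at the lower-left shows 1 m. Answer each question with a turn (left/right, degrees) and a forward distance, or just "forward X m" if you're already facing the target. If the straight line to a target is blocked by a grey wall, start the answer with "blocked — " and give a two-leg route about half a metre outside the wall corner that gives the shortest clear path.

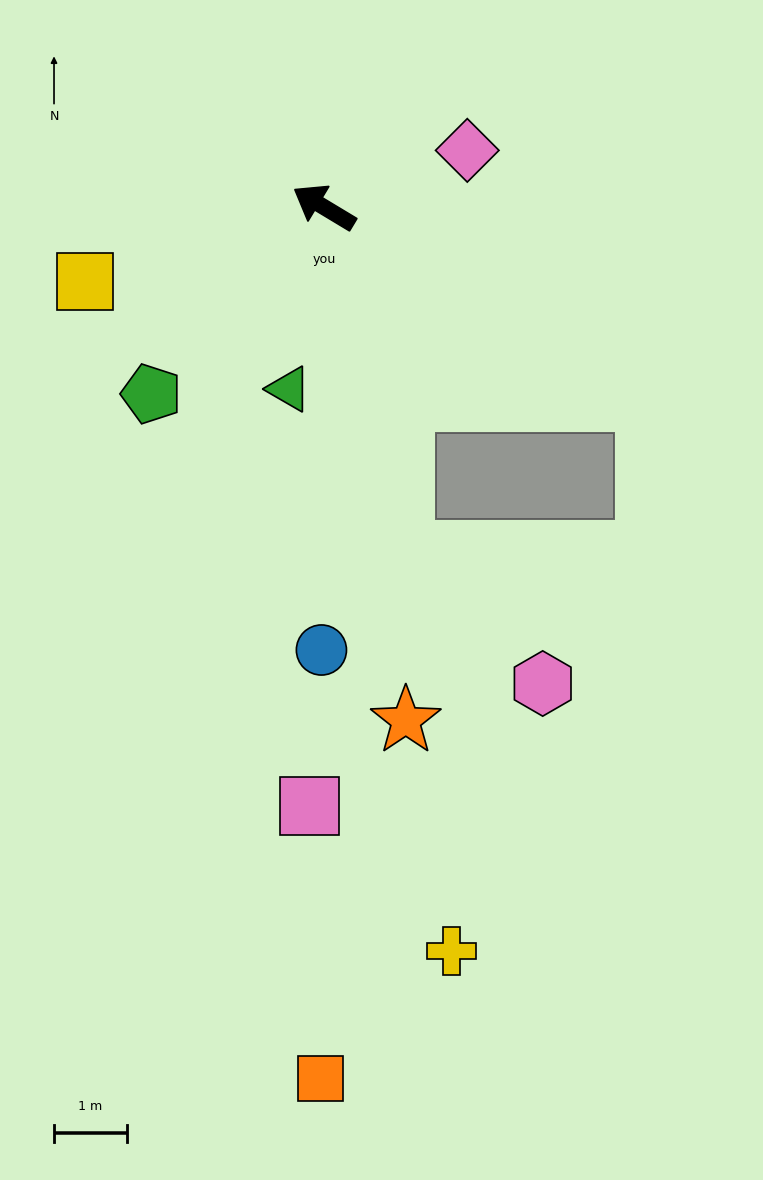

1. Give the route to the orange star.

turn left 130°, forward 7.1 m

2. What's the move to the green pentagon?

turn left 78°, forward 3.5 m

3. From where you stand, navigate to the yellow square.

turn left 48°, forward 3.4 m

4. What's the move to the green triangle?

turn left 110°, forward 2.5 m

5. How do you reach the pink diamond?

turn right 127°, forward 2.1 m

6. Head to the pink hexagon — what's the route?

blocked — turn left 134°, forward 4.8 m, then turn left 34°, forward 2.6 m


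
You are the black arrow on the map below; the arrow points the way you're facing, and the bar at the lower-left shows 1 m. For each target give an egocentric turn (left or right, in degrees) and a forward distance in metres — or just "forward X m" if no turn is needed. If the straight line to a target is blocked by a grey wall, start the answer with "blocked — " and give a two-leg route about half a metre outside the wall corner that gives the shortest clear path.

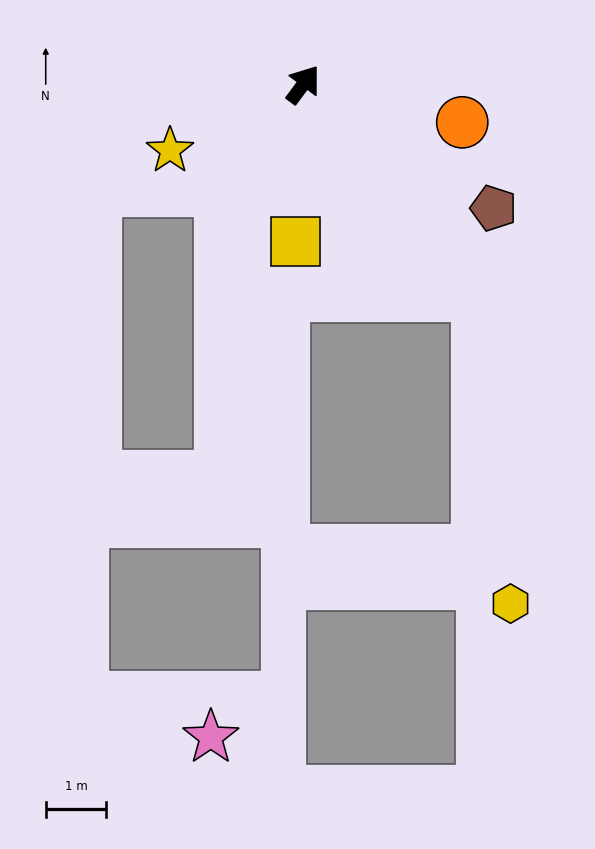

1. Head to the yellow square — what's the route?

turn right 146°, forward 2.6 m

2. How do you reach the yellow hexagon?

blocked — turn right 104°, forward 4.5 m, then turn right 33°, forward 5.1 m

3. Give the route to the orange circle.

turn right 67°, forward 2.7 m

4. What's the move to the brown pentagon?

turn right 87°, forward 3.8 m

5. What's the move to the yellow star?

turn left 153°, forward 2.5 m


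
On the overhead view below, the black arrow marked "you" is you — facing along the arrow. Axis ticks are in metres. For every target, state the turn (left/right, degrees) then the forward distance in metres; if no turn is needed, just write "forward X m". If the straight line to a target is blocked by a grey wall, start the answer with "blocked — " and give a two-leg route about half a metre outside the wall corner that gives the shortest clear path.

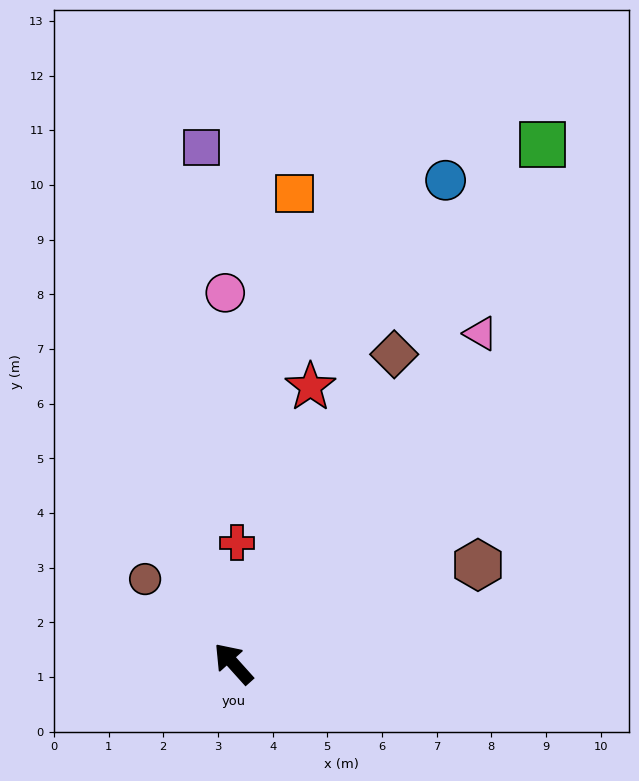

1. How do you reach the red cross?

turn right 44°, forward 2.2 m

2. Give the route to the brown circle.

turn left 4°, forward 2.2 m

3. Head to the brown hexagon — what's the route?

turn right 110°, forward 4.8 m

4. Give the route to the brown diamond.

turn right 69°, forward 6.4 m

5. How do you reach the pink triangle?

turn right 79°, forward 7.5 m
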